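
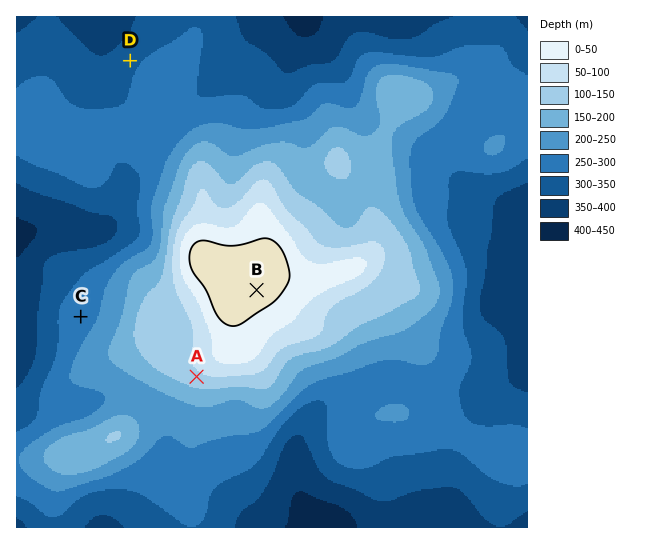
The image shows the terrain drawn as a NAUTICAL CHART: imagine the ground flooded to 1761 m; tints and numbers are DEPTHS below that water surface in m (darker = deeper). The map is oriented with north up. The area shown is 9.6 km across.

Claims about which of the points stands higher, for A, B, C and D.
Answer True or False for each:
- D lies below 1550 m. True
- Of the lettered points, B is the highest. True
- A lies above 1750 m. False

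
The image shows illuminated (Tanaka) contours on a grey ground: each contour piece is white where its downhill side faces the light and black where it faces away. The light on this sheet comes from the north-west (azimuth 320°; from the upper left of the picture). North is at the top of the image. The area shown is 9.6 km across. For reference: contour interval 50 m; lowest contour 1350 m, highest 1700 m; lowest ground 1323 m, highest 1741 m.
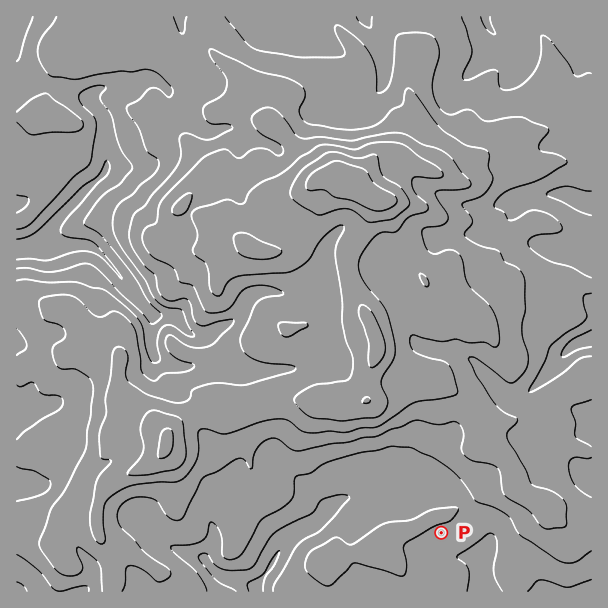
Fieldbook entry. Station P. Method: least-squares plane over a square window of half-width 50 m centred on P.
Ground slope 5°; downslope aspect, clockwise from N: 177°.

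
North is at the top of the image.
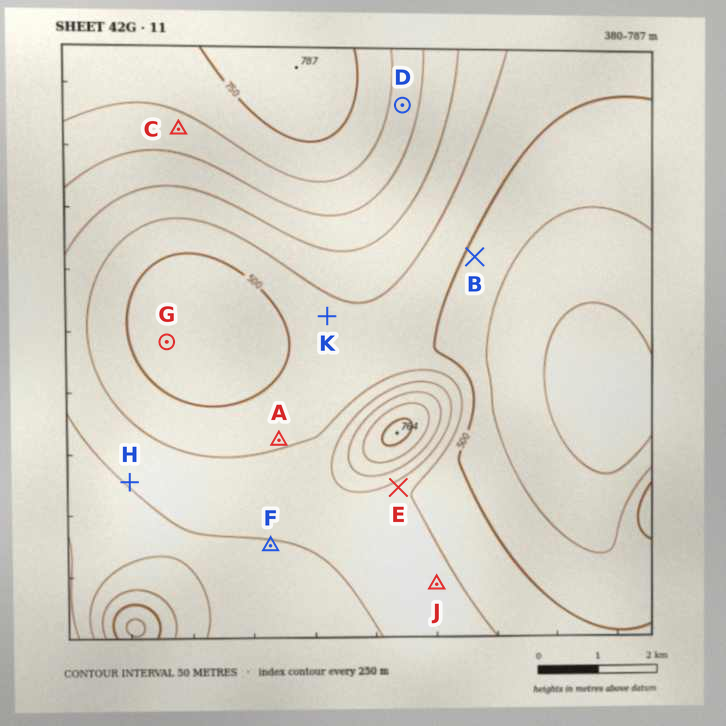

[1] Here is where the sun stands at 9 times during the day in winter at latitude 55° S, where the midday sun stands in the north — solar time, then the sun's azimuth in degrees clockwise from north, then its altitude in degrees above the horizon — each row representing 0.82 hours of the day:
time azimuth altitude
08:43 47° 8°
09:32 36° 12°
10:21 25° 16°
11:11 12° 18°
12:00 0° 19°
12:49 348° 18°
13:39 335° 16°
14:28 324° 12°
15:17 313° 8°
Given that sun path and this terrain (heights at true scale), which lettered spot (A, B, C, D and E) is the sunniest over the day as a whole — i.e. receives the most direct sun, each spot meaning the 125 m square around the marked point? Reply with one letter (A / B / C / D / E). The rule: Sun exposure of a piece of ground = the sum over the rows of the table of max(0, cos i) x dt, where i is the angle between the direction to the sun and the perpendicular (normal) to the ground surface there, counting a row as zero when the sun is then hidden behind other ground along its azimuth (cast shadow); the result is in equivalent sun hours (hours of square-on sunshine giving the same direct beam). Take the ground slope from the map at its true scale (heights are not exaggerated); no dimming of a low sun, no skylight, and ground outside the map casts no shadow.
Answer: A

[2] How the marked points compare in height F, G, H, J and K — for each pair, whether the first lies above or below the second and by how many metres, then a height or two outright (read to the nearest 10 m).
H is above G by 130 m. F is above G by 130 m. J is above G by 90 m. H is above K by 70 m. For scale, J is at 560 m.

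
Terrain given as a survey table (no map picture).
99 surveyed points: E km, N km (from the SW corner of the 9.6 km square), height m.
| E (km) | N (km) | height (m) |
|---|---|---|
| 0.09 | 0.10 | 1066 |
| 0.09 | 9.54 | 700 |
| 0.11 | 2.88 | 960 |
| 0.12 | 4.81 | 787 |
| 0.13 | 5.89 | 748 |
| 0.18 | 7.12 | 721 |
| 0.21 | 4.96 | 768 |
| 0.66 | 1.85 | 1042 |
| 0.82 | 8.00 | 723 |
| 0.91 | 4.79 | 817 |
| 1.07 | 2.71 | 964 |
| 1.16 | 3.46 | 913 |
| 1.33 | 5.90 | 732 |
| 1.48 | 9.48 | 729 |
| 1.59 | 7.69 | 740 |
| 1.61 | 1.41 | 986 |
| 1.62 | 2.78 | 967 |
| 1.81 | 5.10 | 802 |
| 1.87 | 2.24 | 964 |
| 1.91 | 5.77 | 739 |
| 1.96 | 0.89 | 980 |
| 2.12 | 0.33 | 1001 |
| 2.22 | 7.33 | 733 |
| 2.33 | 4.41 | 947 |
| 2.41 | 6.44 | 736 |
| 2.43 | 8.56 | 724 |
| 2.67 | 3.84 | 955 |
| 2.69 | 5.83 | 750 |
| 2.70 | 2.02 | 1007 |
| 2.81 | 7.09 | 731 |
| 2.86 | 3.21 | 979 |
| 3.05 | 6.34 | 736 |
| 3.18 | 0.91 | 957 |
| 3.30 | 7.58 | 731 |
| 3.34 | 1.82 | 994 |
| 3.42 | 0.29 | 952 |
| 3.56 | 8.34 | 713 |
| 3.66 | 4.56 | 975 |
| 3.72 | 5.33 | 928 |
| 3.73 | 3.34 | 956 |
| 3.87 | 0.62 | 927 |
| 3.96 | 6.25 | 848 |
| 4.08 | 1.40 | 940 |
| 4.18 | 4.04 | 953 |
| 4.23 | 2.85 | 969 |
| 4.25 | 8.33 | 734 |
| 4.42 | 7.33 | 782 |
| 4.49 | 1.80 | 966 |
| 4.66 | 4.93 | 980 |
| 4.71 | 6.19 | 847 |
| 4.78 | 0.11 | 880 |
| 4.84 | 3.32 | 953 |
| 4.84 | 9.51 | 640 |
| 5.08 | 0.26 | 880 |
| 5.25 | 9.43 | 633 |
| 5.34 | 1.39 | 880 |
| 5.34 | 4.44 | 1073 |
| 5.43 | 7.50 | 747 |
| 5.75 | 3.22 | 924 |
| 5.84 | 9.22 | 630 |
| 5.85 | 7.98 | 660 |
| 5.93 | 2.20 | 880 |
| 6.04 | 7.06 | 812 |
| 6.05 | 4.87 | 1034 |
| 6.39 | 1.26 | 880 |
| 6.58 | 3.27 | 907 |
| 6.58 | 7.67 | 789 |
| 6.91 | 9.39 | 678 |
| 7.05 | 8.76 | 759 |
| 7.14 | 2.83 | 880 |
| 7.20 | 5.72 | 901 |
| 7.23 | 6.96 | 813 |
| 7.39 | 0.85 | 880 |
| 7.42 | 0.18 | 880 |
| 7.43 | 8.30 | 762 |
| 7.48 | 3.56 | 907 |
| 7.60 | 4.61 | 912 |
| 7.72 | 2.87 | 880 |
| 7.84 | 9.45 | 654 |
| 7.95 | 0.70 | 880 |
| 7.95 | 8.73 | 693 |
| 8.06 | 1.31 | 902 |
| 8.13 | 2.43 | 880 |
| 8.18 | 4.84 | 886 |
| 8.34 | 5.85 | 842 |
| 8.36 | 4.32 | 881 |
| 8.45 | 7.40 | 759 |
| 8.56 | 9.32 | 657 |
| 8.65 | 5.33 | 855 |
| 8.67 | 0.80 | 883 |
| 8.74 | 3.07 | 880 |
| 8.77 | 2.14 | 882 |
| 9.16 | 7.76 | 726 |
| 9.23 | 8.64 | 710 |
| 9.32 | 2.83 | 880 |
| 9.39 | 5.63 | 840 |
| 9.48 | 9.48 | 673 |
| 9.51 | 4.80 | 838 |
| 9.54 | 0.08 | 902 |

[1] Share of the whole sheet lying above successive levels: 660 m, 96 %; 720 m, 88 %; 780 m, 67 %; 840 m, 58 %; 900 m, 35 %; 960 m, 19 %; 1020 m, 5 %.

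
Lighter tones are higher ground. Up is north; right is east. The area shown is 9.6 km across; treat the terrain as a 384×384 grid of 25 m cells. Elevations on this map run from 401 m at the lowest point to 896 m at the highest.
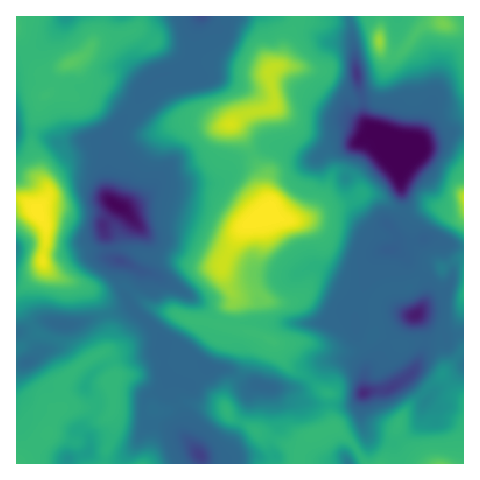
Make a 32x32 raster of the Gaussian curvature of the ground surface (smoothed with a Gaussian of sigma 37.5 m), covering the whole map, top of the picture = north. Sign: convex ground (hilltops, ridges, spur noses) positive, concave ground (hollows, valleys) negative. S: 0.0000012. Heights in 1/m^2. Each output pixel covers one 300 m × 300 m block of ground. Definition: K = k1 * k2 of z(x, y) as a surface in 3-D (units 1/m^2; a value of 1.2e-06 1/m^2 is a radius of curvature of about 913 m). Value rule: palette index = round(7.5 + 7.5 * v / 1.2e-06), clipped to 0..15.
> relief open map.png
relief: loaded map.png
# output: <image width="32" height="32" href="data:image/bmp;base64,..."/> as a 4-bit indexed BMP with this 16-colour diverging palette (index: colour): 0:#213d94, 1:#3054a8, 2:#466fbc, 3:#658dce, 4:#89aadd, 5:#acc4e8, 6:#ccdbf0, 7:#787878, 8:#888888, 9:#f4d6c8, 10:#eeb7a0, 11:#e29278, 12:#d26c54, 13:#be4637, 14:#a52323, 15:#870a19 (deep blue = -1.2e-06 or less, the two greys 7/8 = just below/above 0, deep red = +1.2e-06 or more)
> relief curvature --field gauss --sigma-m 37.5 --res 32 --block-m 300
<image width="32" height="32" href="data:image/bmp;base64,Qk12AgAAAAAAAHYAAAAoAAAAIAAAACAAAAABAAQAAAAAAAACAAATCwAAEwsAABAAAAAAAAAAlD0hAKhUMAC8b0YAzo1lAN2qiQDoxKwA8NvMAHh4eACIiIgAyNb0AKC37gB4kuIAVGzSADdGvgAjI6UAGQqHAHdtWGZ5d51ohId3XzV3d3d3doiGpmd3eoh3iHNqZ3d3eIiIeId3d2dYd4eIh5d4lnd3d4h3h3XIWHeHeHWMh3iIh3d3mId26reHd1WniTmHeIeIhoV3hXSIt3er5YhndZiHeIjVd3h2WIlndVmHt8eYd3h2aHh2eHd4eXd3iHV0h4d4mIeImKh4h5tXeHh3iHd4h3d3aGeHh3WYd4h1VHd4l3dXdqx2V3dllneHd/h1d3mIV3R78Ip3h6l4d3WnaIZ3fnd4Z+V3d4eId3d4dXlXhWlXeHeIl4eIh3d3d3eab5epindKeYeWiHeHh3eGg2ZlpkeFeXh2h4mHmIeHd491h4bWqHd4eIh3hXiXh3eIl4eXSJiHd3mIeah2h4dWlbiGhsqXiHd4iIZ2dokwHni255XoZniHd4mph4arj3lViIZ2V4d3hnh2V1aKZ2lomGZmd3d3eoiId3WudqeIeGhnl4eHd3pXd2h3d1W1h483VZWod1iHdpl5h6d3iHedW4h3iVd3qHaqaIV4lsqIcnh3d4qId2mWeHe4dYcZeId3eIeHd4d2eGSWaYd1MVh4mId3d4iYiIj0eVl3wvjYeKd3eYd2aXd3aXqohtnWeHdnd3d4d3mkd3h2hndkW2d3d3d3eHeH1XeJh4d3aI+4d3d3eIh3iId2d4h3eKd0WHbH"/>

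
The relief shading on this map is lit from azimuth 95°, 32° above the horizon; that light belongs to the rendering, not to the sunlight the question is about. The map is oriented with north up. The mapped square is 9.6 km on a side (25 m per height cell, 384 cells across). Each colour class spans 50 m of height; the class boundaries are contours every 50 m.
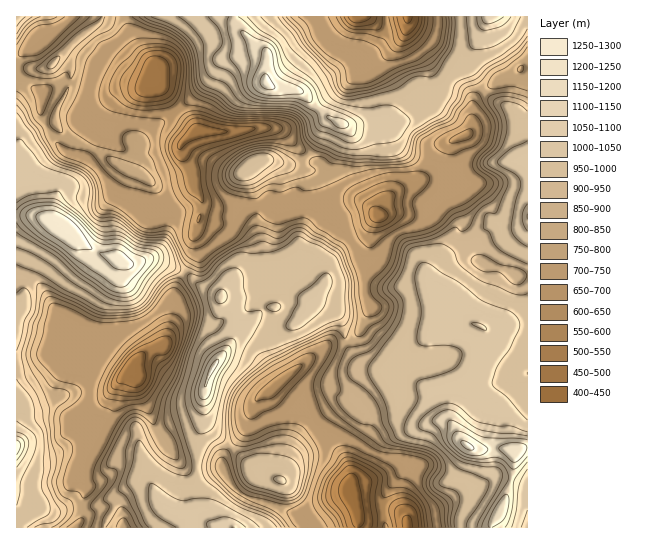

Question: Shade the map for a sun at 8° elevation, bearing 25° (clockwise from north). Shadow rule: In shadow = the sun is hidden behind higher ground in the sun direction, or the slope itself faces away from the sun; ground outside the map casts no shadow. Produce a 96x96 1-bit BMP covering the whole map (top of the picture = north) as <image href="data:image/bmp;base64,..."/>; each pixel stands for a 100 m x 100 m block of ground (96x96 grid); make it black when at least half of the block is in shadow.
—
<image width="96" height="96" href="data:image/bmp;base64,Qk2+BAAAAAAAAD4AAAAoAAAAYAAAAGAAAAABAAEAAAAAAIAEAAATCwAAEwsAAAIAAAAAAAAA////AAAAAAA/4D/gIAAAD///4WAf7D+AAABgD///5CAADj+AAAHwH////wAAB78AAA/4P////4AAAf8AAD/8f////4AAAH4AAH/8f////8AAAh4AAP/4f////+AAAx4AAf/Af/////AAA8QAAf4Af/////gAAeAAA/AAf/////wAAeAAA+AAP/////4AAPAPh+AAP/////+AAAAfj8AAP/////8AAAAfz4AAP/////8AAAAfjwAAf////DAAAAAfjwAAf///8AAAAAA/jgAA////4AAAgAA/wAAA////gAABwAA/4AAA//8/gAAB4AAf8HwB//4HAAAB8AAf8H8B//wAAAAD+AAf8P/B/vwAAAAD+AAf8P/x+PwAAAAD/AAN8P/58fwAAAAH/gAA8P/94/wAAAAH//eA4P//x/gAAAAP///AYP//z/gAAAAf///wAH//D/AAAAA////+AH//h4AAAAA/////AD//gAAAAAB/////AA//wAAAAAB/////AAf/4AAAAAD/////AAf/8AAAAAD/////AAf/+AAAAAD/////gAH/+AAAB4D/////gAA//AAAP4D/////wAAH/AAAfwD/////4AAB/BgAfAD/////+AAAfD4AAAD//////AAAGD8AAAD//////gAAAD8CAAD//////gAAAD+GAAD//////gAAAD+EAAD///9/8AAAAD+EAAD///5/4AAAAD+AAAD///D/wAAAAAAAAAD///n/gAAAAAAAAB7/////AAAAAAAAAD////j4AAAAAAAAAP///+AAAAAAAAEAAP///4AA8AAAAAGAAf///gAB+AAAAAGAA/7/8AAB/gAAAAAAAf7/wAAB/4AAAAAAAHf/gAAD/8AAD4AAAAf+AAAD/+Dg/+AAAAf8AAAD//H///wAAAP4AAAD//////4AAAPgAAAD//////+AAAEAAAcD///////ACAAAAB/D///////AHwAAAH/n//////+AH8AAAH/n///////AD+AAAP/n///////AD/AAAP/P///////gD/gAAP8P///////wD/wAAfwf///////4D/4AAfAf///////4D/4AA8Af///////4D8AAPwAf///////+DgAA/AYf//////8/z4AB8A8//////4A//8ADwAw//////5w//+ADgAA//////h4//+ADAAB//////gQ///ACAAD/////+AAf//gAAAP/////4AAP//gAAA//////gAAB//AQAD//////gAAAf/AYAD//////AAAAP8A8AH/////+AAAAPwA+AH/////8AAAAP4B+AH////4AAAAAP+D/AH////gAAAAAP/D/gD///+AAAAAAP/D/gD///+AAAAAAD/gDgD///8AAAAAAAfwAAD///4AAAAAADP4AHh//4AAAAAAAD37wHx//4QAAAAADj574H5//54AAAAADz4/8D9//38AAAAADx8P+B+//n4AAAAAB5+D/Ac//PwAAAAAZ5+B/AA/+PgAAAAAd5/B/gA/8PAAAAAgd4/A="/>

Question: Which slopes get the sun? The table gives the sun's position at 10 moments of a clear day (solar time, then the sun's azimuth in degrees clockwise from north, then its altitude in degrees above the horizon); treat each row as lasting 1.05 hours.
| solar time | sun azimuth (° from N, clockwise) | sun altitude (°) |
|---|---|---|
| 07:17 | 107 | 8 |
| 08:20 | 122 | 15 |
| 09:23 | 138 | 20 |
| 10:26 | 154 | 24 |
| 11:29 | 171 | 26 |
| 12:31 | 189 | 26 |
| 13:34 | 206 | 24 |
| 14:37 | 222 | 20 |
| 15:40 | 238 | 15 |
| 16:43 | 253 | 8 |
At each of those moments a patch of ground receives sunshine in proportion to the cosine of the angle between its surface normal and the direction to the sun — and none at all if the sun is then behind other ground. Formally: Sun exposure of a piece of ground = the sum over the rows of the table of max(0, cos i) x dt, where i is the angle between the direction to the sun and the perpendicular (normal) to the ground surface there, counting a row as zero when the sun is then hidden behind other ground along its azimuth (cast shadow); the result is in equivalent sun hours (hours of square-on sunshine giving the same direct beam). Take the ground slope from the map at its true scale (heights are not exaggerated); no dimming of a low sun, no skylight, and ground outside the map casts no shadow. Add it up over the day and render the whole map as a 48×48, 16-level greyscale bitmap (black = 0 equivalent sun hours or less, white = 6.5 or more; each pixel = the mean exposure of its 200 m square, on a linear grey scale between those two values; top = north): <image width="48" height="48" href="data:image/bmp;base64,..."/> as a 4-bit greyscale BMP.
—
<image width="48" height="48" href="data:image/bmp;base64,Qk32BAAAAAAAAHYAAAAoAAAAMAAAADAAAAABAAQAAAAAAIAEAAATCwAAEwsAABAAAAAAAAAAAAAAABEREQAiIiIAMzMzAERERABVVVUAZmZmAHd3dwCIiIgAmZmZAKqqqgC7u7sAzMzMAN3d3QDu7u4A////AJzd2naZq6mYiGU0VDRndWZnZ3iYmHaLqIioiYh5upiHdlQyETeHU0Vod4mYhmVYmIdlNVaZqYd3d2QhNr7ZZVZnm727t2ZFiIhmRGRIqYd3dkM47tzKp2ZmjNzNuXZUeIiJdmd2eIdkVTNrqYiaqoeHeqh2iYd2iqiJl2aoZ3Uid1WId3Z5q7rMuXdWirzLzLmHiHVod1MmmZh0RERYiL3bqqvMvv/tzJmGVnVGdlRZmctAEkRFaKur3//93Zd3ViZ3RXZFdlaKibpAEiI1aJrLq7u7lTIQAEVXZnZUZUaZiZhkMhFGibypqXiqcyIjInd4h3dkESaZm5mGRmZnmrqImHVFQ0RWZ3dpuXYyEDaIrLmXU1d3mpeJmHdTJGd3d2VlaIcwADVniqq6lTV3mHiqmIh3Znd3d1VUNGeCETVGZ6rNuWNWiIqqmIiHd4iIhnVFZneYVWVWZqut7LhFVoiIiIh3eIiIh3VWd3eKdmNGZWupzuymVWZmeIiIiIiIiJh3d3d5qWJFZCSYrO/bdWQ0Z4iIiIiYiKqHd3eImpZ2ZTJoiaz/yYU0RniIiJmpiJmHd3iYiZmYZnZniIic7rhURXiImql3iJuXeK3u24iYd4h3iIiIrMlTRXiJl2ZneImYrO///7h3mZqIiIiIiIdVZ3iJdmZ3d2es7tvf/cp4uomIiIiIiIdou5iId3d2RFa9y73cy7yqt1V3iIiIiIhmeYiGZ3VERHrLm+yqrM3qQUZ4d4iIh2ZUNHhmdkNGZ7upvbmqmsymADV3d3iId2RUNGd3dVZ5vJms7Kl2Q0dzESE0RFd3ZEVVVWZmZ4mrupzuyoQRIAFDEjERMxNjISVFVTEkV5qamc3bmFIAIAA1MzMjMRIiEjUyIxABRmiIiruYdDEBIAE2U1ZkMiEDNFYxAiIiNWeHeWVEIkIBIiNWdVZ2VmVVZ3ZUVWdlMTVndyEAI2YiNFZlRWiZh4iIiHaJd3d3UzI2dUMjVnhVaKl1Rore27qaqZq6qXZ3dlM1d4iHZlVnmod2Zord3szKqqu8u5d3d3iZiJdTESR4hlZlZ2VorMuYiazd7tuYd43tumZSETVkNGYyVkIjZ3VYrf///+uHZ2Znd2ZENmU0eYZTMhERABFK7t3KqrllREM0VnVWhlZ3dmeXMxEAAAJ83NypqquphUVmd2NXZXd2RGeZd3dkM0aazcmIiZ3tynZ4h1U1h3d2VEV7ze/////sliJGVXit2YiqhkZFmYdkIAA53d7v///9YRJGd3iJu5q4U0ZleYhlQQAmvvys7//YVBABNXiImqgxAWm5eYiXh1VXrLmamWUzVSAAAkZni9tTNJzeqYiamHdnmaqnZlIjVVEQAREliszKdlNZuJiaqYd5mZqYZmREMkVUMhAUaIvuyVMieqmJq7vMuGaIdmVTM1ZmQRIjR4is3KZDOcqYm93dyHeIUkVERVVUQgJEZ4mZvMqGQ3u6mt79mJmGMkRFVkEBQxJFd4vKms7sdDaYrv7JiahTRVM1ZjACUzRmiIrMqQ=="/>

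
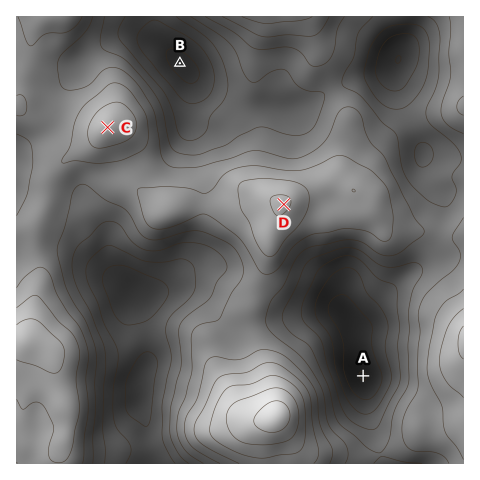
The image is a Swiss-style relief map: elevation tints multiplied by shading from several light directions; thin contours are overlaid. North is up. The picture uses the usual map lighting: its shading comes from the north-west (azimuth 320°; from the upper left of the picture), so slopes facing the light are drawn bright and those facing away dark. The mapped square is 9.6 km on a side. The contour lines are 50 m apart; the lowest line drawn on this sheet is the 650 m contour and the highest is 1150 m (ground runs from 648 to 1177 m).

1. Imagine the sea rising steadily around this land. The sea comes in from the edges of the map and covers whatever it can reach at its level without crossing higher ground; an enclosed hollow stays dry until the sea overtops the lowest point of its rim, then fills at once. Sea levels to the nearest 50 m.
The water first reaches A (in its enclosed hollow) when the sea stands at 850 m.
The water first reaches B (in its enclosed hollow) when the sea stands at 750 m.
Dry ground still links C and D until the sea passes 950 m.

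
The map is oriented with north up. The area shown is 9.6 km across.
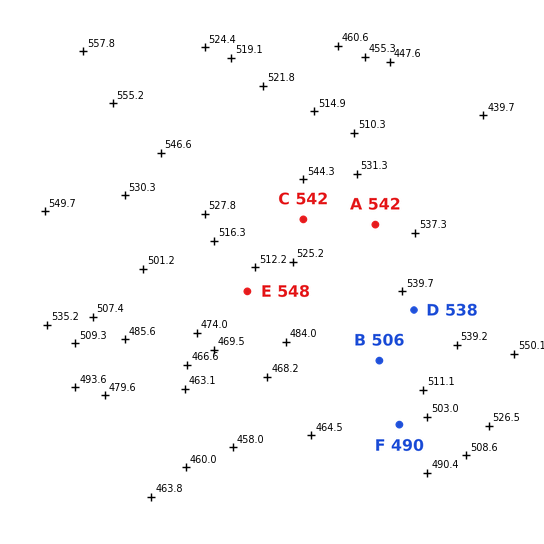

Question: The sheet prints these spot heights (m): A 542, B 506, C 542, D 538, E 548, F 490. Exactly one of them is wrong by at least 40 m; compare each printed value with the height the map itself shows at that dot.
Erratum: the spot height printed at E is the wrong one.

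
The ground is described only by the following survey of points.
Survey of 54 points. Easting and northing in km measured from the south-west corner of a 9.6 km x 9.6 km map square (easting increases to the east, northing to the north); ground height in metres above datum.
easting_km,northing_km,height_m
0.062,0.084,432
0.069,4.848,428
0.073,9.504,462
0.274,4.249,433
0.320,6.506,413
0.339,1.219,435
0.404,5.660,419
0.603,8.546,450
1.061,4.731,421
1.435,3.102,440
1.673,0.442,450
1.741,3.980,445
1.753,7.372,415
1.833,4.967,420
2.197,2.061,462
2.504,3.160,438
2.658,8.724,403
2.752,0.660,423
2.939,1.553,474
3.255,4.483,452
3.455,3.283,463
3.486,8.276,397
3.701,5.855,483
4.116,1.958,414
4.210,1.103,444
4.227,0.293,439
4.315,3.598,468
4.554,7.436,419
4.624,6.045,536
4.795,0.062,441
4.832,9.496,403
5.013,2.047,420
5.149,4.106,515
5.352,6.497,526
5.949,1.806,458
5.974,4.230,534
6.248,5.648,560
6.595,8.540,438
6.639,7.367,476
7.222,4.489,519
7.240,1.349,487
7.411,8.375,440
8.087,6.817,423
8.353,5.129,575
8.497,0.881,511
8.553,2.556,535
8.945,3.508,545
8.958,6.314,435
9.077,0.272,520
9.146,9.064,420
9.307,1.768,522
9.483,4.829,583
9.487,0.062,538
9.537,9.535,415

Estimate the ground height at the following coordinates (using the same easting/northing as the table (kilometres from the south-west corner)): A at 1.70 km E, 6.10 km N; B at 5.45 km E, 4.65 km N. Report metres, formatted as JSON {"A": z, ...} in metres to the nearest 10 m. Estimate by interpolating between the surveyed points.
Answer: {"A": 410, "B": 540}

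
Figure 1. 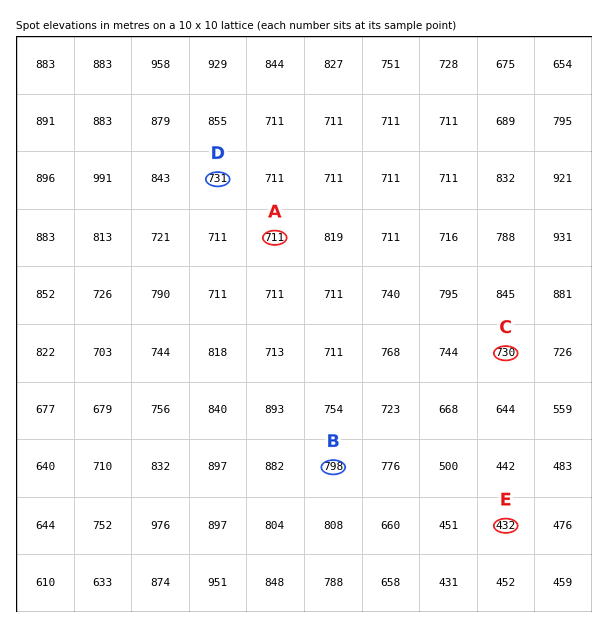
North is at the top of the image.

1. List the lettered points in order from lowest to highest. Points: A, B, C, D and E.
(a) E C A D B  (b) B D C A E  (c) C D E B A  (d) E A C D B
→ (d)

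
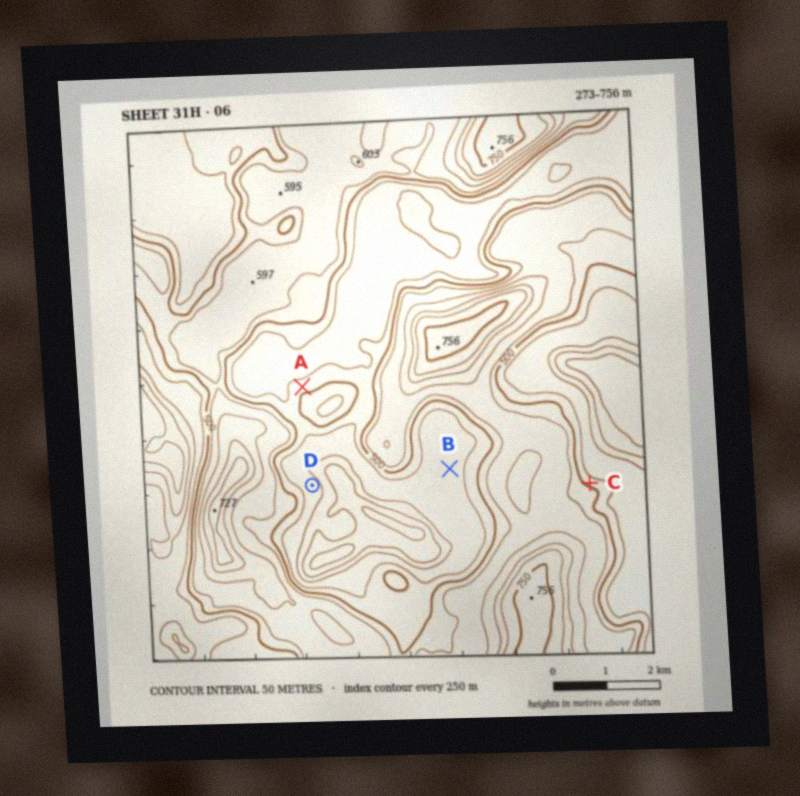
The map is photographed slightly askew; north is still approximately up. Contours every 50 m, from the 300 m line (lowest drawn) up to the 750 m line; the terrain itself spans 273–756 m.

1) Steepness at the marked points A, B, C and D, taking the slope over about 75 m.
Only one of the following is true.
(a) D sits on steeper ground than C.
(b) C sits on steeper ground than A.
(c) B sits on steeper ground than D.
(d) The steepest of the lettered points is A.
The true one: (b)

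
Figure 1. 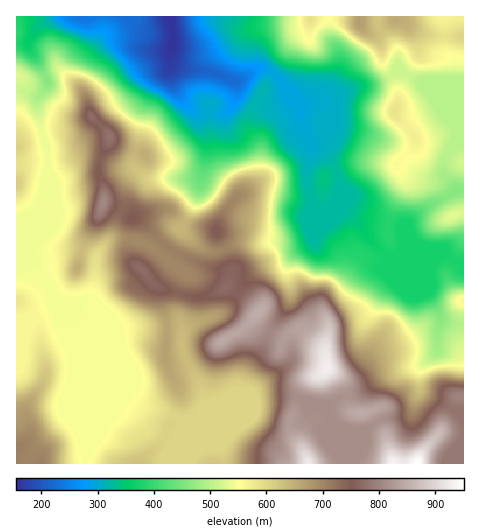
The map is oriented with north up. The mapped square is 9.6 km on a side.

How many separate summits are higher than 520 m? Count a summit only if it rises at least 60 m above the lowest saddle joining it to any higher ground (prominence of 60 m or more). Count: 4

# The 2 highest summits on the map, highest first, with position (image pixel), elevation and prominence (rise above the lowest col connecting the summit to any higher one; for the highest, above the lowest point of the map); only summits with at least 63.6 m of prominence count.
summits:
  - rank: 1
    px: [327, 367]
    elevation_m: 931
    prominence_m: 113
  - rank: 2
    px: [103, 203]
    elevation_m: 806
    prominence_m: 100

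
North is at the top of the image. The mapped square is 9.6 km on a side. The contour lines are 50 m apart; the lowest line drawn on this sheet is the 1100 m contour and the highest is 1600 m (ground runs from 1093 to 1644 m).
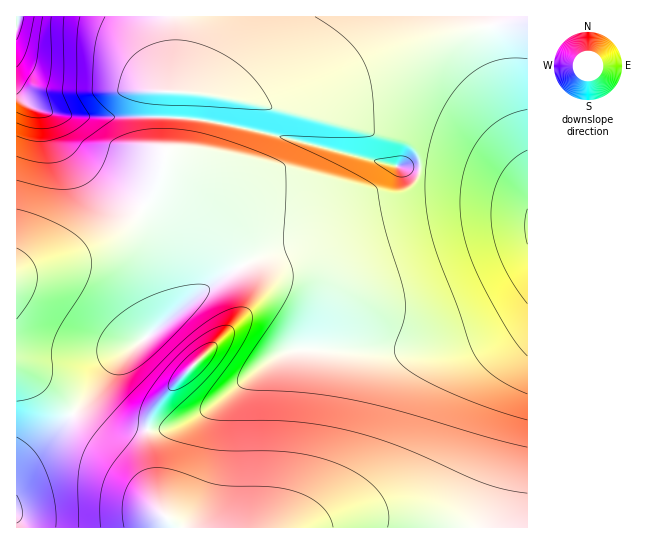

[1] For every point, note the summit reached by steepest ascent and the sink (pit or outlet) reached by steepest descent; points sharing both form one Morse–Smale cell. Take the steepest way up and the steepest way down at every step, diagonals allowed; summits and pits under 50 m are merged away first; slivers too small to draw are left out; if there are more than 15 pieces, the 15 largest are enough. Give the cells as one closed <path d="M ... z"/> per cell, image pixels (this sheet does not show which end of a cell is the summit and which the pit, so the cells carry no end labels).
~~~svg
<path d="M527 16l-353 0 1 50-3 24-4 1-1 58-6 22 2 10 14 16 28 23 26 26 12 19 34-14 68-14 72-18 56-7 24 0 30 4z"/><path d="M527 305l-25 19-21 11-30 9-45 7-111-2-20 8-74 58-30 13-23 2 0 19 4 28 5 26 4 8 10 10 2 7 354 0z"/><path d="M497 212l-43 1-51 8-58 16-68 14-32 13-1 5 7 16 0 16-6 12-84 85-12 20-1 11 23-1 30-13 66-52 23-12 131-2 49-10 39-19 19-15 0-88z"/><path d="M17 92l-1 274 31 23 26 24 18-19 17-25 14-14 21-15 50-42 6-12-2-12-9-23-11-14-28-26-62-44-22-22-10-27-5-5-23-9z"/><path d="M173 16l-156 0-1 75 11 13 23 9 5 5 10 27 22 22 62 44 28 26 11 14 9 23 2 12-5 13 16-14 33-20-12-19-26-26-29-23-9-10-6-10 6-28 1-58 4-1 3-24 0-43z"/><path d="M73 413l-57 53 0 61 155 1 0-7-12-12-23-42-17-16-25-18z"/><path d="M243 265l-13 7-31 21-56 47-16 11-14 14-9 16-4 13 4 13 7 9 19 11 9 2 9 0 1-11 12-20 84-85 6-12 0-16z"/><path d="M17 367l0 98 55-51-25-25z"/><path d="M113 364l-40 50 21 19 25 18 17 16 21 37-9-55 0-19-14-2-17-8-10-9-7-13 1-11z"/>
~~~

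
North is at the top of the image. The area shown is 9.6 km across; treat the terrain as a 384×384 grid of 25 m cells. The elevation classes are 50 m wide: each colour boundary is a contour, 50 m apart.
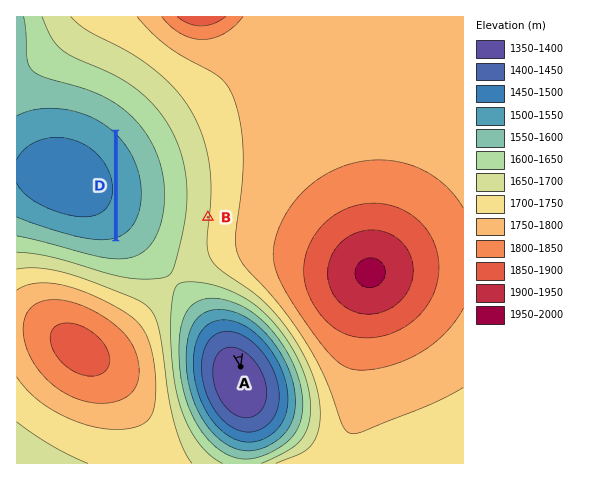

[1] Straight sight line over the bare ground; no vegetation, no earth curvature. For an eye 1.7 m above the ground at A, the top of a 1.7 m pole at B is hidden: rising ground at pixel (233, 331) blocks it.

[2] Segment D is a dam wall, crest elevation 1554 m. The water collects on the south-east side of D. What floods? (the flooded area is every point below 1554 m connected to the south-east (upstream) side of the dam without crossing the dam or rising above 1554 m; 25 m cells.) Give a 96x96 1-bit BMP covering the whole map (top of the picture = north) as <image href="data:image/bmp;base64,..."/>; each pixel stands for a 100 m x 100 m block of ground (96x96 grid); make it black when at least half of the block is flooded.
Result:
<image width="96" height="96" href="data:image/bmp;base64,Qk2+BAAAAAAAAD4AAAAoAAAAYAAAAGAAAAABAAEAAAAAAIAEAAATCwAAEwsAAAIAAAAAAAAA////AAAAAAAAAAAAAAAAAAAAAAAAAAAAAAAAAAAAAAAAAAAAAAAAAAAAAAAAAAAAAAAAAAAAAAAAAAAAAAAAAAAAAAAAAAAAAAAAAAAAAAAAAAAAAAAAAAAAAAAAAAAAAAAAAAAAAAAAAAAAAAAAAAAAAAAAAAAAAAAAAAAAAAAAAAAAAAAAAAAAAAAAAAAAAAAAAAAAAAAAAAAAAAAAAAAAAAAAAAAAAAAAAAAAAAAAAAAAAAAAAAAAAAAAAAAAAAAAAAAAAAAAAAAAAAAAAAAAAAAAAAAAAAAAAAAAAAAAAAAAAAAAAAAAAAAAAAAAAAAAAAAAAAAAAAAAAAAAAAAAAAAAAAAAAAAAAAAAAAAAAAAAAAAAAAAAAAAAAAAAAAAAAAAAAAAAAAAAAAAAAAAAAAAAAAAAAAAAAAAAAAAAAAAAAAAAAAAAAAAAAAAAAAAAAAAAAAAAAAAAAAAAAAAAAAAAAAAAAAAAAAAAAAAAAAAAAAAAAAAAAAAAAAAAAAAAAAAAAAAAAAAAAAAAAAAAAAAAAAAAAAAAAAAAAAAAAAAAAAAAAAAAAAAAAAAAAAAAAAAAAAAAAAAAAAAAAAAAAAAAAAAAAAAAAAAAAAAAAAAAAAAAAAAAAAAAAAAAAAAAAAAAAAAAAAAAAAAAAAAAAAAAAAAAAAAAAAAAAAAAAAAAAAAAAAAAAAAAAAAAAAAAAAAAAAAAAAAAAAAAAAAAAAAAAAAAAAAAAAAAAAAAAAAAAAAAAAAAAAAAAAAAAAAAAAAAAAAAAAIAAAAAAAAAAAAAAAMAAAAAAAAAAAAAAAOAAAAAAAAAAAAAAAPAAAAAAAAAAAAAAAPAAAAAAAAAAAAAAAPgAAAAAAAAAAAAAAPgAAAAAAAAAAAAAAPgAAAAAAAAAAAAAAPgAAAAAAAAAAAAAAPgAAAAAAAAAAAAAAPgAAAAAAAAAAAAAAPgAAAAAAAAAAAAAAPgAAAAAAAAAAAAAAPgAAAAAAAAAAAAAAPgAAAAAAAAAAAAAAPAAAAAAAAAAAAAAAPAAAAAAAAAAAAAAAPAAAAAAAAAAAAAAAOAAAAAAAAAAAAAAAOAAAAAAAAAAAAAAAMAAAAAAAAAAAAAAAIAAAAAAAAAAAAAAAAAAAAAAAAAAAAAAAAAAAAAAAAAAAAAAAAAAAAAAAAAAAAAAAAAAAAAAAAAAAAAAAAAAAAAAAAAAAAAAAAAAAAAAAAAAAAAAAAAAAAAAAAAAAAAAAAAAAAAAAAAAAAAAAAAAAAAAAAAAAAAAAAAAAAAAAAAAAAAAAAAAAAAAAAAAAAAAAAAAAAAAAAAAAAAAAAAAAAAAAAAAAAAAAAAAAAAAAAAAAAAAAAAAAAAAAAAAAAAAAAAAAAAAAAAAAAAAAAAAAAAAAAAAAAAAAAAAAAAAAAAAAAAAAAAAAAAAAAAAAAAAAAAAAAAAAAAAAAAAAAAAAAAAAAAAAAAAAAAAAAAAAAAAAAAAAAAAAAAAAAAAAAAAAAAAAAAAAAAAAAAAAAAAAAAAAAAAAAAAAAAAAAAAAAAAAA="/>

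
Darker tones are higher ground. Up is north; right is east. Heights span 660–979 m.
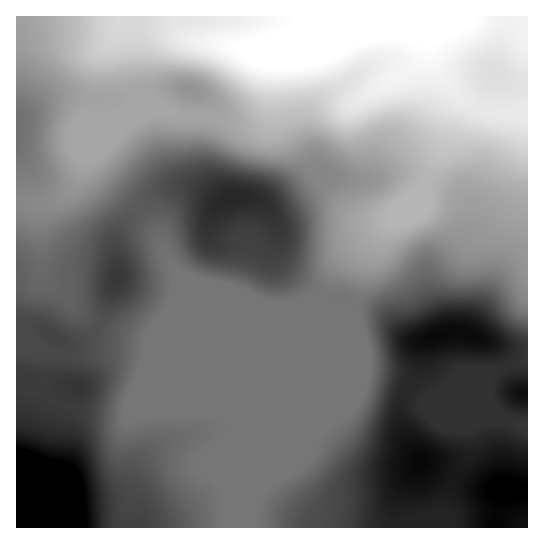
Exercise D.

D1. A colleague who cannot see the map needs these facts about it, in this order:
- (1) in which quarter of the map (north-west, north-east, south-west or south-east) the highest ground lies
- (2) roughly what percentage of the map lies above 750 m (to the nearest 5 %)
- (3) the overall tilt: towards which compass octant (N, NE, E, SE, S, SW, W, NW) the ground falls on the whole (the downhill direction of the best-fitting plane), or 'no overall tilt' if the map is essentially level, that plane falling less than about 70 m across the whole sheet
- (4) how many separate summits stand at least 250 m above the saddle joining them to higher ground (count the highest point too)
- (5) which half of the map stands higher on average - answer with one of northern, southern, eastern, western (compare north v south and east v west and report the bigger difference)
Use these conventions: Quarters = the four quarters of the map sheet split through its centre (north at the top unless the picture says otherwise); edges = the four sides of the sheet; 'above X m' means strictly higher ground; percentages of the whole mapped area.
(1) Look to the south-west quarter for the highest ground.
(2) About 75 % of the map lies above 750 m.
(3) On the whole the ground falls towards the north.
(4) Counting only tops that stand 250 m proud, the map has 1 summit.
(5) On average the southern half of the map is the higher ground.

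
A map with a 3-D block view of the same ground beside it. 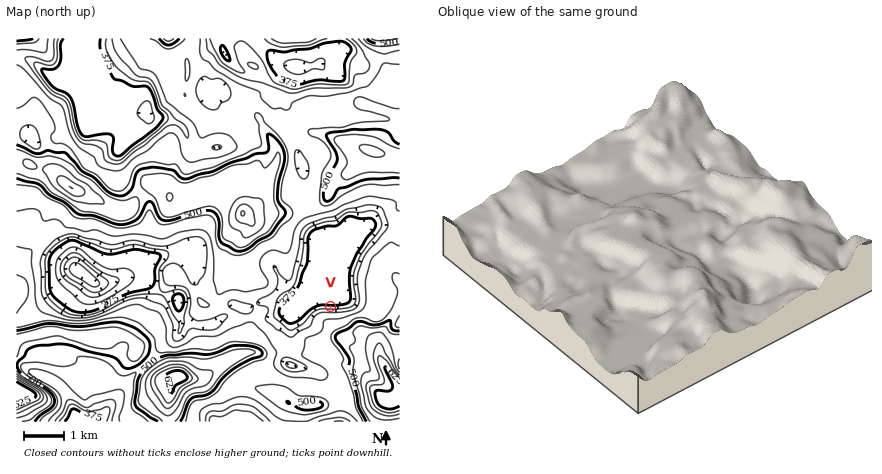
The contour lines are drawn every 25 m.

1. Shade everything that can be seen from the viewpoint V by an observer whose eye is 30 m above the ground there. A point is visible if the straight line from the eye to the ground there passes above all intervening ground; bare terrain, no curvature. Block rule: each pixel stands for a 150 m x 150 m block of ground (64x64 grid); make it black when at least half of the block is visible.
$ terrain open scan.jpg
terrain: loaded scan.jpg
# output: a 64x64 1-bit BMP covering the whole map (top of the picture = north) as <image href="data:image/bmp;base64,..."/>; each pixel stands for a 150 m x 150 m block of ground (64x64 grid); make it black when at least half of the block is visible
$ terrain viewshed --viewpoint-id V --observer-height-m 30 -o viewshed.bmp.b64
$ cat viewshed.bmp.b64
<image width="64" height="64" href="data:image/bmp;base64,Qk0+AgAAAAAAAD4AAAAoAAAAQAAAAEAAAAABAAEAAAAAAAACAAATCwAAEwsAAAIAAAAAAAAA////AAAAAAAAAAAAAAAAAAAAAAAAAAAAAAAAAAAAAAAAAAAAAAAAADAAAAAAAAAAYAAAAAAAAACAAAAAAAAAAAAAAAgAAAAAAAAAOAAAAAAAAAA4AAAAAAAACHwAAAAAAAAMDgAAAAAAAAwADwAAAAAADAAPAAAAAAA8AABAAAAAAPgAAPADgAAA4AAB8AGAAAAAAAD4D8AAAAAAAH4/wAAAAABg///AAAAAACP//+AAAAAAAf//4AAAAAAAf//AAAAAAAA//8AAAAAAAGf/wAAAAAAAR//AAAAAAADH/+AAAAAAD8f/4AAAAAAP5/+AAAAAAAfj/8AAAAAAA+P/wAAAAAAB8//gAAAAAAH//+AAAAAAAb//+AAAMAADH//+AAAQAAAAf/8AAAAAAAA//wAgAAAAAB//ACAAAAAgB/8AAAAAACAH/wAAAAAAEAf/AAAAAAAYAP8AAAAAABgAfwAAAAAACABAAAAAAAAIAAAAAAAAAAAAAAAAAAAAAAAAAAAAAAAAAAAAAAAAAAAAAAAAAAAAAAAAAAAAAAAAAAAAAAAAAAAAAAAAAAAAAAAAAAAAAAAAAAAAAAAAAAAAAAAAAAAAAAAAAAAAAAAAAAAAAAAAAAAAAAAAAAAAAAAAAAAAAAAAAAAAAAAAAAAAAAAAAAAAAAAAAAAAAAAAAAAAAAAAAAAAAA=="/>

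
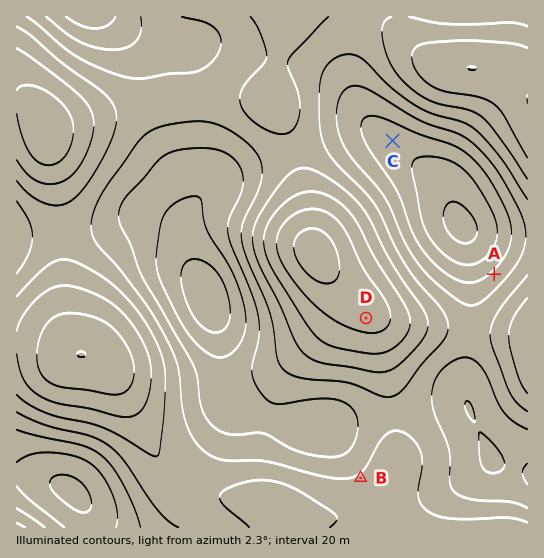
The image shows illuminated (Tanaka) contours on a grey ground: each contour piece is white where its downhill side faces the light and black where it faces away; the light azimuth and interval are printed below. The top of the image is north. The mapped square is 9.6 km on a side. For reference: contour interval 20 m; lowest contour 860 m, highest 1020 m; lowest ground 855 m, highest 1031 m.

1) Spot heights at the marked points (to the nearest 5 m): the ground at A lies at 905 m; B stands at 945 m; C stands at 890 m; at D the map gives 1010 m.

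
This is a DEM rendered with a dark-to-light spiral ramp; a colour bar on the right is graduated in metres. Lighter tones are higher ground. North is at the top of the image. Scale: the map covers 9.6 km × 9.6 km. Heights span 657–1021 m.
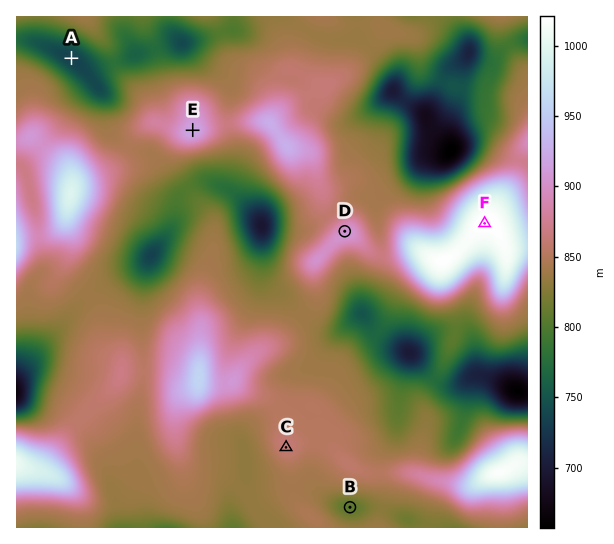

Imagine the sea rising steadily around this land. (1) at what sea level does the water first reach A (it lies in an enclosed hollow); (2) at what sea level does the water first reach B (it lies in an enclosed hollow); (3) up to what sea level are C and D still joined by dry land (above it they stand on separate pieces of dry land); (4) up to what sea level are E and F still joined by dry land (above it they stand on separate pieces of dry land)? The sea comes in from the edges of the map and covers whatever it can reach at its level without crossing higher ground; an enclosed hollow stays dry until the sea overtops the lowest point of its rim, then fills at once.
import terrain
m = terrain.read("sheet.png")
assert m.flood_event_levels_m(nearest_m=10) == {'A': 770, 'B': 830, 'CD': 840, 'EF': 860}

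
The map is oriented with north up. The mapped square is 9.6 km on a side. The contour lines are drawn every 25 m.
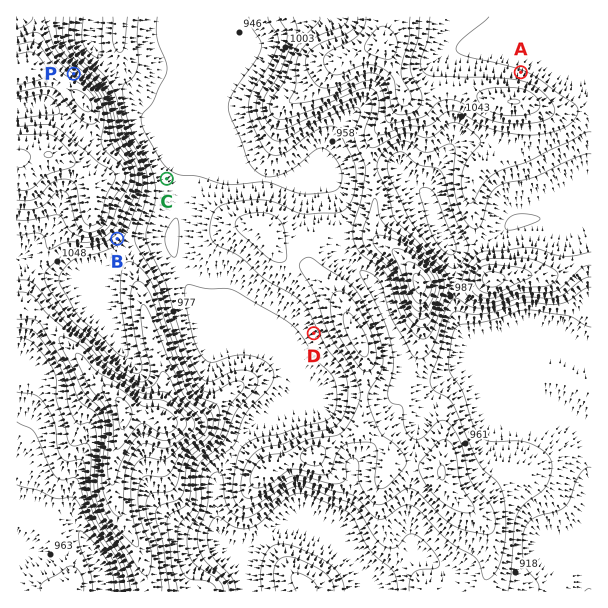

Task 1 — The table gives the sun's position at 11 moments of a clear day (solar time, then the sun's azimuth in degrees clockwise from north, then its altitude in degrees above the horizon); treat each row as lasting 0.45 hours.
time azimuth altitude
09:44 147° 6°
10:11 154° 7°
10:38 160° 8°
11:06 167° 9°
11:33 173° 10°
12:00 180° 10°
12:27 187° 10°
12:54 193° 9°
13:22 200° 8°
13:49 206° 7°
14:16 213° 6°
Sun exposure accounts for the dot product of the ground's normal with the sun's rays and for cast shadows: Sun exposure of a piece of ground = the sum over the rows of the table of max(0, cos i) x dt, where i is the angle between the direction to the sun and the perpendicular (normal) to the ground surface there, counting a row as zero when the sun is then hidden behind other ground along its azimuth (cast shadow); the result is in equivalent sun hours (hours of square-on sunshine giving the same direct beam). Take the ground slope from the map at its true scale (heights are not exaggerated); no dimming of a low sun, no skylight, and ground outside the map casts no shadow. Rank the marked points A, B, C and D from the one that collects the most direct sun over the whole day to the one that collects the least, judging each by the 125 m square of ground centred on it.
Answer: B > D > C > A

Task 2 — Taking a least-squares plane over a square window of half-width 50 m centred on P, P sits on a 18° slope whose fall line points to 35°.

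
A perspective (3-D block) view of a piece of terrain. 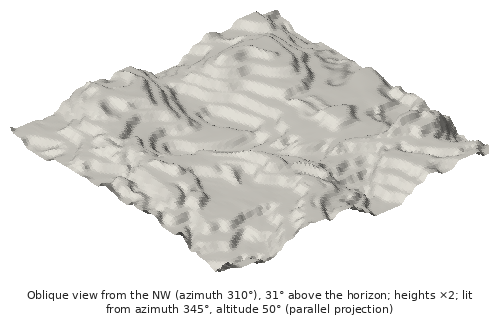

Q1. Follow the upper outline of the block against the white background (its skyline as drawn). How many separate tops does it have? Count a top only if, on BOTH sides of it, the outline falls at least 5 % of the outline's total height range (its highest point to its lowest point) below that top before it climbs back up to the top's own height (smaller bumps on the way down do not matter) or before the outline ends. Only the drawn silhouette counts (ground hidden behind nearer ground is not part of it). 2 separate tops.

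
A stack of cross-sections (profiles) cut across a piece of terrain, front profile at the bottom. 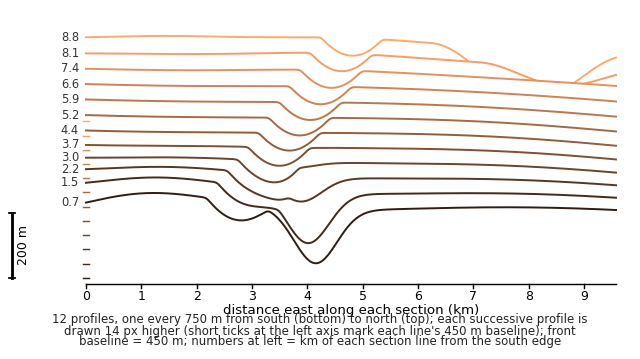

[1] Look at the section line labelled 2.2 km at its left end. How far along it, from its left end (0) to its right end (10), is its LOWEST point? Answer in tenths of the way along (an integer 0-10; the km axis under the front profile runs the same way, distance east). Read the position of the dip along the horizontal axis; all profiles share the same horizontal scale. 4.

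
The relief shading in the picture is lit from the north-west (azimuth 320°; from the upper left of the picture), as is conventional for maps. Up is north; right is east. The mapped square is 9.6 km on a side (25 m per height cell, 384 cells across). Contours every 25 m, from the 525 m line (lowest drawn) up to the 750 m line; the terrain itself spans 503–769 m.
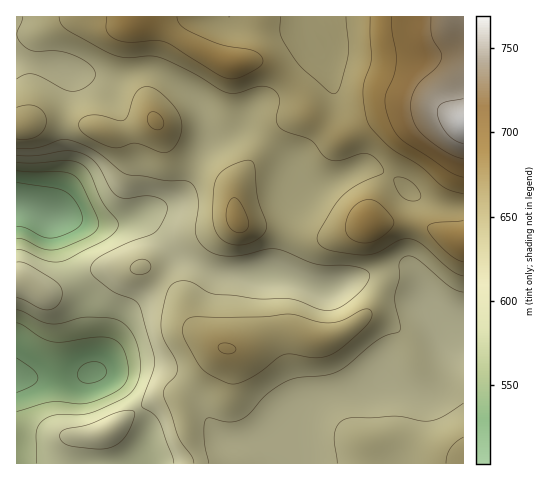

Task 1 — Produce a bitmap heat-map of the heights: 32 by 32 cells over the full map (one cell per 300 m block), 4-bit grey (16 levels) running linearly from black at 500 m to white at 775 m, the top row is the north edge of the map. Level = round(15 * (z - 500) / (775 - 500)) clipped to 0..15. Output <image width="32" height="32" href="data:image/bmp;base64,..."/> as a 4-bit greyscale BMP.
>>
<image width="32" height="32" href="data:image/bmp;base64,Qk12AgAAAAAAAHYAAAAoAAAAIAAAACAAAAABAAQAAAAAAAACAAATCwAAEwsAABAAAAAAAAAAAAAAABEREQAiIiIAMzMzAERERABVVVUAZmZmAHd3dwCIiIgAmZmZAKqqqgC7u7sAzMzMAN3d3QDu7u4A////ADRVVVVEVnd3ZmZmd3d3eIg0VWZlVFZ3dmZmZnd3d3iINFVmZlVnd3dmZmZ3d3d3eDNERFZVZ3d3d2Zmd3d3d3ciMyM0Vnd3iHd2ZmZmZmZ3EiIiI0Z3d4iHd3dmZmZmZxEiERJFZ3iZmId3d2Zmd2YSIiEiRWeJmZmIiId2Z3ZmIjMiI0V4iaqZmZmYd3d2ZiMzMzRGeJmZmZmZmYh3ZmZEVEREVniIiIiIiIiId2ZmVmVVVVZ3h3d3d3ZniHdmZmZlVVZmd3d2ZmZmZnd3ZmdmVVVmd3dmZmZmZmZnd2d4VURVZndmZmZmZnd3eHd3iUMjNFZmZmd4h3eIiZmIiKohESNEVWZ3iZiIiJmqmZmqEAESRFVWd5qoh3iJqqmZmQABI0VVVmeamId3iaqZiZkRESRWZmZ3mZh3d4iZmImaIiI0Z3d3d4mYd3eIiIiZq0RERXd3iHeIiId4iIiJqrx3ZmeIiIh3d4iIiJmZmrzNiHeJmZmYd3d4iImZmavN3pmIiYiamXd3eImZmZq8ze6Ih3iImZh3eIiJmYmavN3uiHd3d4mHd4iIiZmImrzN3Xd3d3eIh4iZmZmIiJq7zN13d3d4iIiaqqqYiIiaq8zNd3d4iZmZqqqpmIiImru8zXd4iZqqqqmZmYiIiJq7zN13iJmquqqZiImIiIiau7zd"/>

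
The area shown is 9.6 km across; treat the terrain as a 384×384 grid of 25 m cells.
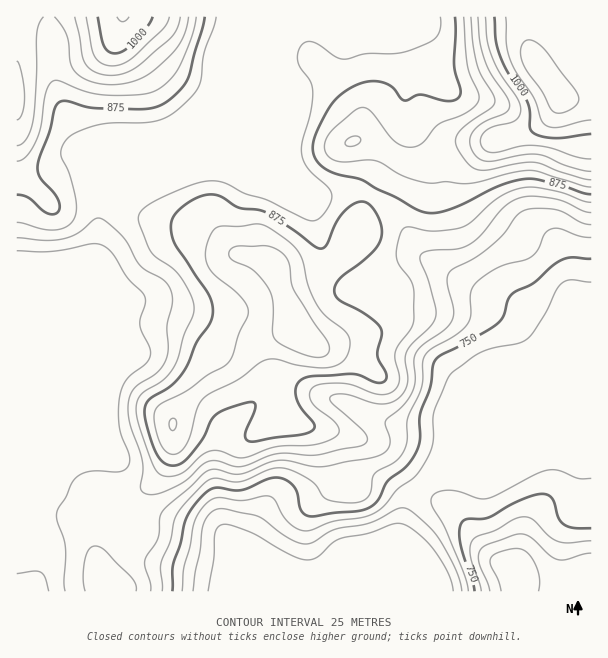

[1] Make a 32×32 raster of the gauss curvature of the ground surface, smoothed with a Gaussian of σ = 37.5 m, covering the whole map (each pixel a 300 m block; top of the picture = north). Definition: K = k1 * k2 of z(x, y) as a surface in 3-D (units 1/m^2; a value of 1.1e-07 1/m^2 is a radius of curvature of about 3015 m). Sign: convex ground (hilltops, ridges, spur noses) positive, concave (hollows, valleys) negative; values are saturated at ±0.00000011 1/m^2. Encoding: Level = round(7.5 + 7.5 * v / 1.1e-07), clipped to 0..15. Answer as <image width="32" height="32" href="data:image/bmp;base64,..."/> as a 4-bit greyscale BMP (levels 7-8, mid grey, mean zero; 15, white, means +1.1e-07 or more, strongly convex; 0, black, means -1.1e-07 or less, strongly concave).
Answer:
<image width="32" height="32" href="data:image/bmp;base64,Qk12AgAAAAAAAHYAAAAoAAAAIAAAACAAAAABAAQAAAAAAAACAAATCwAAEwsAABAAAAAAAAAAAAAAABEREQAiIiIAMzMzAERERABVVVUAZmZmAHd3dwCIiIgAmZmZAKqqqgC7u7sAzMzMAN3d3QDu7u4A////AJiIm7mHiIh3d4d4idVJpWiFeHdlaHeId2eHeImM6pVahod3eId4iHZZl4iIRKmXaHeHd4l3u4h5eYSKhkSGaJh3h4d0RrtmaYWbRHdniGeJd3iIVlaYR5h4z2ZXeJd4d4h4iHA4mGnoRWRXZ3eId3eId3nF2yT4hmeHmWeIh3d4iIh2efokl1iXWYl2eIiIiIiIdmr5iIeqiHZDiYiIiIiIiHZ8pGh3daulRHiIiIiIiIh1OGV3h3Gbef9Wh4iIiIiId3uWd3eUeiWXm4iId4iIiIiJh4d1aLpnU5p4h3eIiIh3d3d3d3x3d3hndnd3eIiId3d4h3mKiHd3eHZ4d3iIiHiIh3aIRYmIiHd4h3eHeHeHeJeHh4d3h3h3h4h4l4d4mHh2ipe5Zndoh3d3h3h3dnh4h3iIh1aIiHeId4d2adZXeIh2eYeHu3d3eHiIhnnGZ3d4qWd4qGVnmHd6qaNnd3eId4iIeIZXd3hleJeHN3eHd3dmeHZnaHiIcmiHm3iXiHd3d3h1jtZGZkn3VmjWd4h3d3iId3m6eYco8gh4t5d4d3d3iHh3d4h2h2hLtaeXd3iHZ4iJd4h4eLmLZqZ1Rndnh2eId2Z3d4d3eJeIdladh3aYiHiXh3eGVnq4iImonJd3iHiHiHeIiHeZh3hnd4iYqVZ3hnh3iImXdWd4"/>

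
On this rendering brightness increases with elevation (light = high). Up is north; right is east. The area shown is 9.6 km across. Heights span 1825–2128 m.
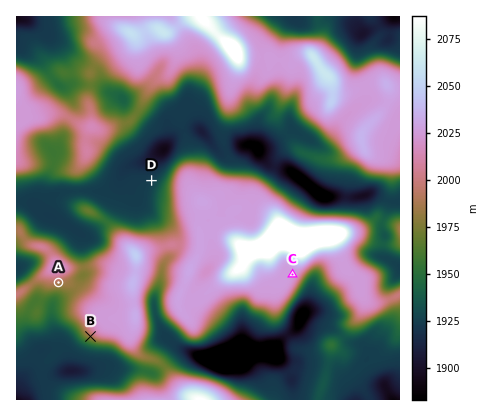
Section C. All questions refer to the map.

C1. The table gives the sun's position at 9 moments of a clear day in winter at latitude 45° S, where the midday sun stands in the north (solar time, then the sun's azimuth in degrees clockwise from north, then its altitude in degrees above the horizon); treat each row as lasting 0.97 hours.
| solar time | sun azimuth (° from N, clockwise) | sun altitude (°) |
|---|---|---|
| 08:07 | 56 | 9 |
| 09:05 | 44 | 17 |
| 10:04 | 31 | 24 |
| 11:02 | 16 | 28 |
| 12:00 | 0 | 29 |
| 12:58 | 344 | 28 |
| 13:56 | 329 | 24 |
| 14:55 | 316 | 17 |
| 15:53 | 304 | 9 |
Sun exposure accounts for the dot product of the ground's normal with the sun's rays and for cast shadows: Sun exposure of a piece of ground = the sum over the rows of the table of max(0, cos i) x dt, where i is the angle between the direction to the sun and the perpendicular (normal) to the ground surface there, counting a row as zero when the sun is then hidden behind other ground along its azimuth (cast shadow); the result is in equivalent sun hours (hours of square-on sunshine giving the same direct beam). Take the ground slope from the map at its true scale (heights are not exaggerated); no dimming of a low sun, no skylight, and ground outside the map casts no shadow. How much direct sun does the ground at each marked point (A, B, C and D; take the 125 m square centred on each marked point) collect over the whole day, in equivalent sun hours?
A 2.5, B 2.1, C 3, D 3.1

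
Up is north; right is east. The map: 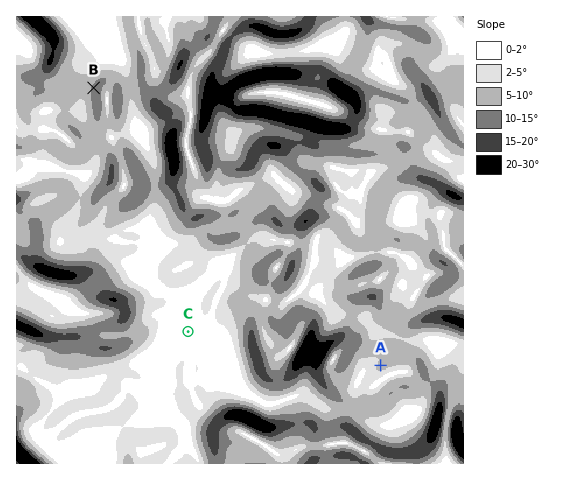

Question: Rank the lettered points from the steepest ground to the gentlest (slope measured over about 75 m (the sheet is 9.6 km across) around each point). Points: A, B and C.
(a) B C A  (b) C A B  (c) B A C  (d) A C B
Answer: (c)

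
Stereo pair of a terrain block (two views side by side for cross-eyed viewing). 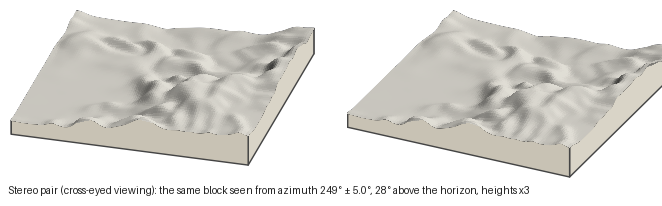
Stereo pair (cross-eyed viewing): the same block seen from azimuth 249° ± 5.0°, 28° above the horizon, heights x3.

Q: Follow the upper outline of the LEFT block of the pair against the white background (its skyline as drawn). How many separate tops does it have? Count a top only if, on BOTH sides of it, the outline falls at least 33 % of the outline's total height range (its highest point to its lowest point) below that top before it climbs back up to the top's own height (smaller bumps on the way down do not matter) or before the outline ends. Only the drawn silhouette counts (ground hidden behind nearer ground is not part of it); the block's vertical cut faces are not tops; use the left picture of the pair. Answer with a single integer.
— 0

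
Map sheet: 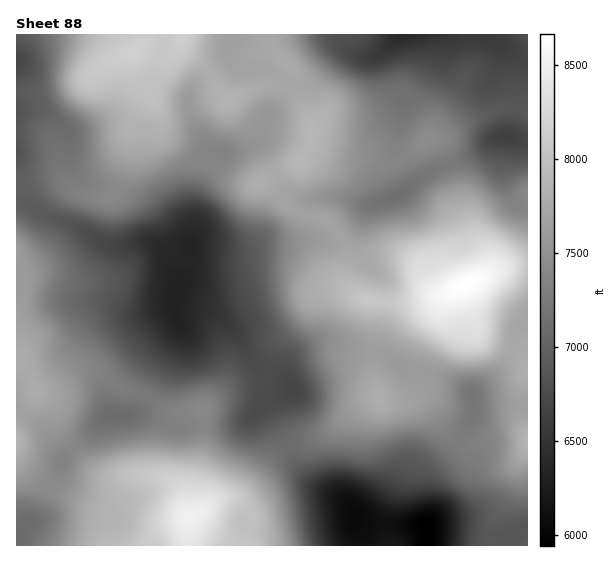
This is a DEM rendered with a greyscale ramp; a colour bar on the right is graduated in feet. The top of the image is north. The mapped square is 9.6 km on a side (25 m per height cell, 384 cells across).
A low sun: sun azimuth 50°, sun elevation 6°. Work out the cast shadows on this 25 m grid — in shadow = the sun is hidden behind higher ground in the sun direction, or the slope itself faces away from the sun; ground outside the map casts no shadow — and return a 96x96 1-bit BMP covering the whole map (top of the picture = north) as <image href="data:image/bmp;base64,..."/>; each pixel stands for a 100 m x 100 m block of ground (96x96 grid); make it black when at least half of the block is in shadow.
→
<image width="96" height="96" href="data:image/bmp;base64,Qk2+BAAAAAAAAD4AAAAoAAAAYAAAAGAAAAABAAEAAAAAAIAEAAATCwAAEwsAAAIAAAAAAAAA////AAAAAAD/+Af+AAAAD////gD/+Af+AAAAH////gD/+Af+AAAAP////gD/+Af+AAAAP////4D/+Af+AAAAf////+D/+AP8AAAA//////j/+AA4AAAA////////8AAQAAAB////////4AHwAAAD///////8PA/wAAAH///////gfz/wAAAP//////+Afz/wAAAP//////4AfxgAAAAf//////4APAAAAAAf//////4AOAAAAAAf//////8AMAAAAAAf//////8AAAAAAAAf////7/8AAAAAAAAf////x/8AAAAAAAD/////h/8AAAAAAA//////A/8AAAAAAB/////+A/4AAAAAAD/////8D/wAAAAAAD/////4H/wAAAAAAH////zgH/gAAAAAAH////gAH/AAAD8AAH////AAH/DgAH8AAH///+AAH/DgAHgAAH///8DwH/jAAAAAAH///wH+P/wAAAAAAH///8f///wAAAAAAH////////4AAAAAA/////////wAAAAAf/////////wAAAAA//////////gAAAAA//////////AAAAAB/////////4AAAAAB/////////wAAAAAD/////////gAAAAAH////////+AAAAAAf////////wAAAAAA/////////gAAAAAB/////////AAAAAAD////////+AAAAAAH////////+AAAAAAH////////+AAAAAAP////+P8f+QAAAAAP////8Dwf8AAAAAAf////8AA/4AAAAAAf////4AB/wAAAAAAf////4AB/gAAAAAAP////4AD/gAAAAAAP////wAD/AAAAAAAP////wAD/AAAAAAAP////gAB+AAAAAAAP////gAA+AAAAAAAf////wAAQAAAAAHw/////wAAAAAAAAf+/////4AAAAAAAB///////8AAAAAAAH////////AAAAAAAP///////+AAAAAAA////////4AAAAAAB///5////gAAAAAAD//+A////AAAAMAAD//wAf//+AAAAEAAD/4AAf//4AAAAAAAD//wAP//gAAAAAAAD///AP//B8AAAAAAD///wH/+B8AAAAAAD///4D+AB4AAAAAAD///4AYAB4AAAAAAD///4AAAAwAAAAAAD///wAAAAAAAAAAAD///gAA8AAAAAAAAD///AAf+CAAAAAAAD///AA/+HgAAAAAAD//+AA/+D4AAAAAD///+AA/8D4AAAAAD///+AA/4D4AAAAAD///+CA/wD4AAAAAB///+HA/wH4AAAAAAb///HA/gH4AAAAAAD///gA/AHwAAAAAAD///gA+AHgAAAAAAD//wAA8ADAAAAAAAD//AAA8AAAAAAAAAD/+AAAcAAAAAAAAAD/8AAAcAAAAAAAAAD/8AAAAAAAAAAAAAD/8AAAAAAAAAAAAAD/8AAAAAAAAAAAAAD/8AAAAAAAAAAAAAD/8AAAAAAAAAAAAAj/+AAAAAAAAAAAAB//+AAAAAAAAAAAAB///AAAAAAAAAAAAA8="/>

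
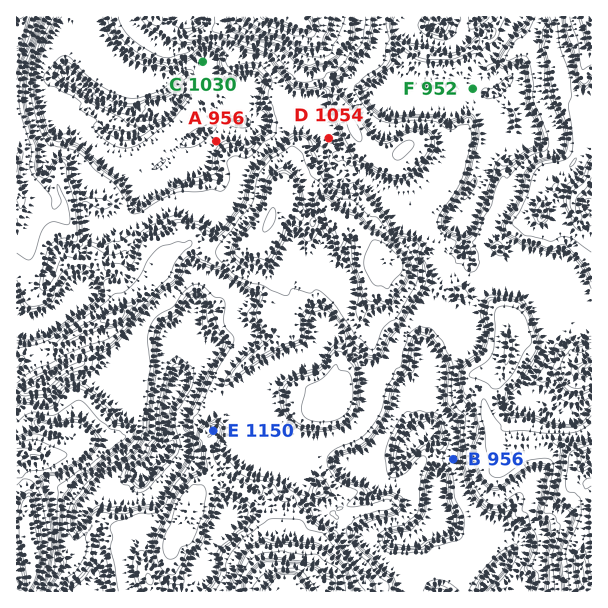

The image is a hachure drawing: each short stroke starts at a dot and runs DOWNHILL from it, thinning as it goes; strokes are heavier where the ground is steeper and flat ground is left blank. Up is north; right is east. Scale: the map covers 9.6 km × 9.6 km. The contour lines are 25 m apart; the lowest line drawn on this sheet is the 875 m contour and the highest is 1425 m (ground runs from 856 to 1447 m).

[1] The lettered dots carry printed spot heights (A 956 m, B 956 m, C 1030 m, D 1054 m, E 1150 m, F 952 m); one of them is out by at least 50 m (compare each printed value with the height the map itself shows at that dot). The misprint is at C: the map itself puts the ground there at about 955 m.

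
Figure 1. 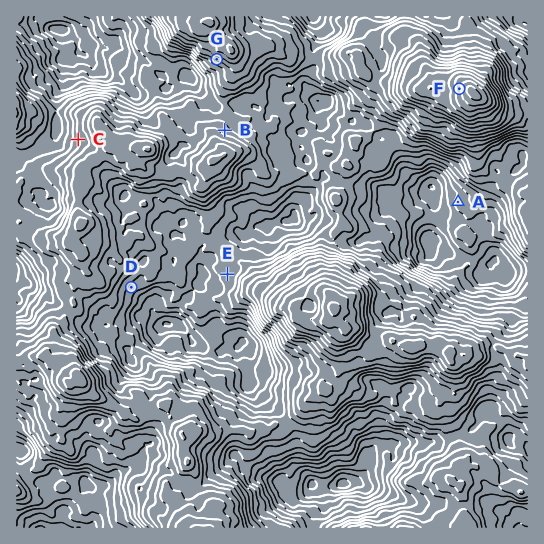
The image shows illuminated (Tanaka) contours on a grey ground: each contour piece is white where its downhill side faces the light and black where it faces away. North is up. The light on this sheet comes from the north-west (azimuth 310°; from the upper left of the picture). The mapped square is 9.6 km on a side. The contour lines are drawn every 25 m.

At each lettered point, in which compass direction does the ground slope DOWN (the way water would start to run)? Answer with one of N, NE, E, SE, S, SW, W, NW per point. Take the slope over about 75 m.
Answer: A W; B NE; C W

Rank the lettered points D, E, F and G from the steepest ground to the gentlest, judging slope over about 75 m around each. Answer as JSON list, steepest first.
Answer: ["G", "F", "D", "E"]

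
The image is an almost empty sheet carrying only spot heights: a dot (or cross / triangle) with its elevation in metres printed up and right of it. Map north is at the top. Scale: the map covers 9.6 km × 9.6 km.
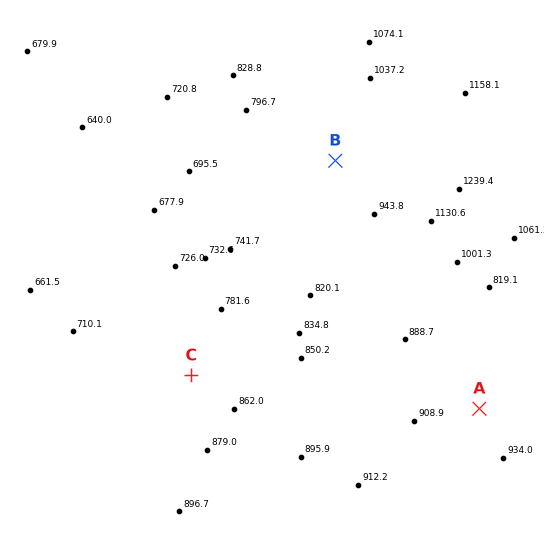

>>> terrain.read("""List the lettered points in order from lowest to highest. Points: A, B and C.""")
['C', 'B', 'A']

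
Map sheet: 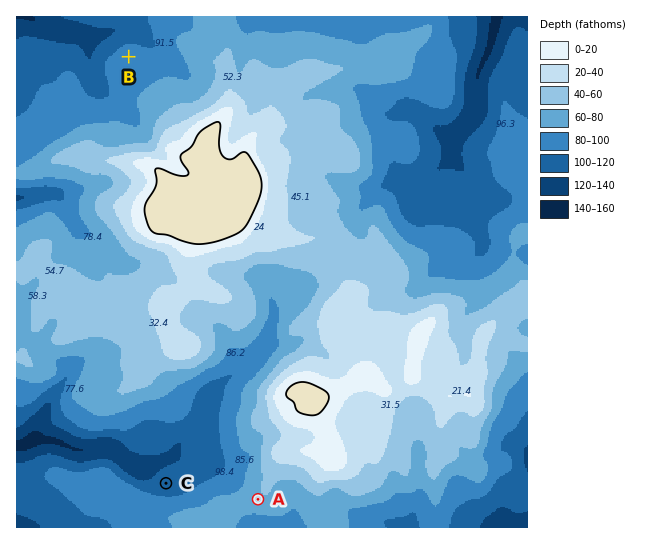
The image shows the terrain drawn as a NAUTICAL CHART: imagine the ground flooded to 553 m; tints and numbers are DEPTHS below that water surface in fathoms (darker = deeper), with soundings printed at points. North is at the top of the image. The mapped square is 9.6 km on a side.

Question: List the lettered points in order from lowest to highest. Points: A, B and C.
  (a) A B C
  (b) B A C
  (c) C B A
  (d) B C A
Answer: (c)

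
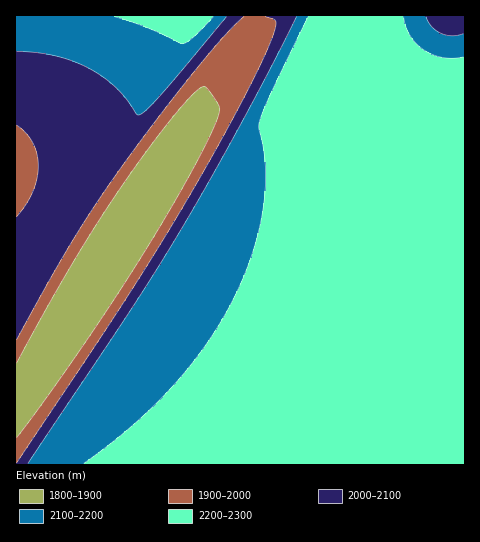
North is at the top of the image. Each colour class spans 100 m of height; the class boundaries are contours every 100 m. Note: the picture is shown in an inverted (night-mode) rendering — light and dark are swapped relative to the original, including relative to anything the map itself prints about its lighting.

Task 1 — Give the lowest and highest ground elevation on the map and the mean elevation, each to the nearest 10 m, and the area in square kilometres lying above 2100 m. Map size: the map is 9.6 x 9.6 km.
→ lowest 1810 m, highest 2300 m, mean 2150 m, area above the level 65.3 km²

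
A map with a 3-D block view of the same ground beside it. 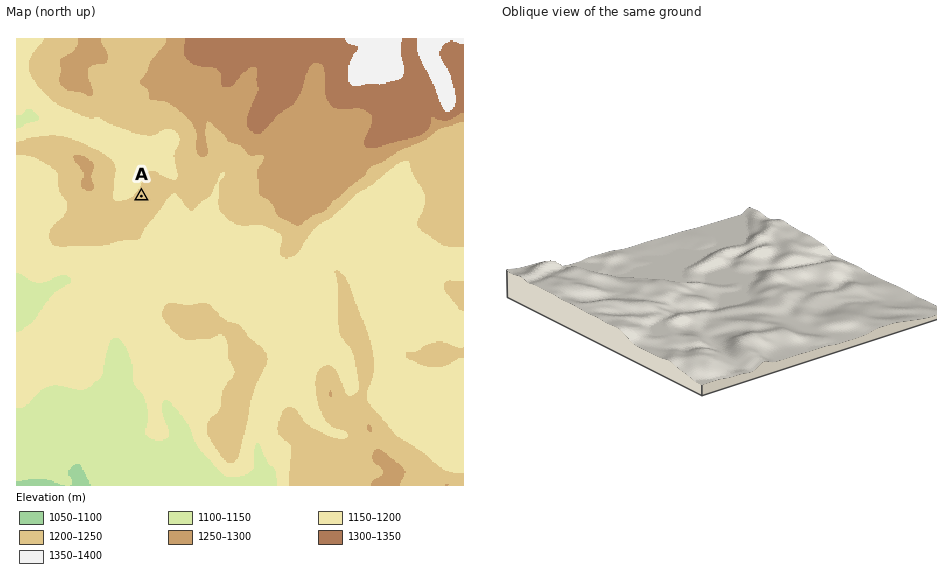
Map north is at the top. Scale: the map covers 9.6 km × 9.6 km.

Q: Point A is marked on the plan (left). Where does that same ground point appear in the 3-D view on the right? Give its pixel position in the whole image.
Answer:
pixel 734 325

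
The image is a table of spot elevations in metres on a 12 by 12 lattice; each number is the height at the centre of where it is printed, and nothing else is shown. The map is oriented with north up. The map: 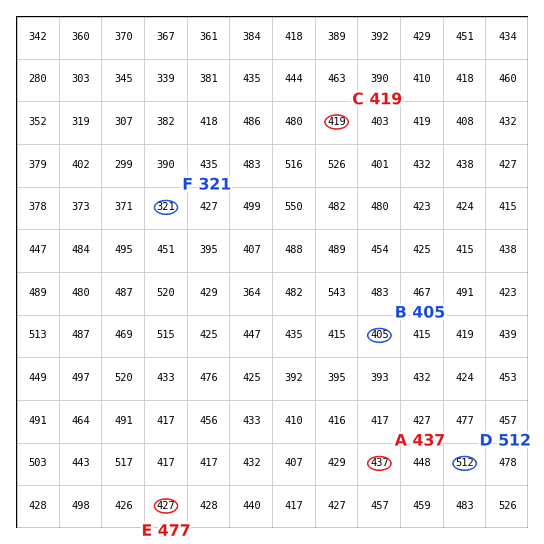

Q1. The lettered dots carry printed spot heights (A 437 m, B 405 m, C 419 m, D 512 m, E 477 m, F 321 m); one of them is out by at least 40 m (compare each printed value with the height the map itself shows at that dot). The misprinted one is E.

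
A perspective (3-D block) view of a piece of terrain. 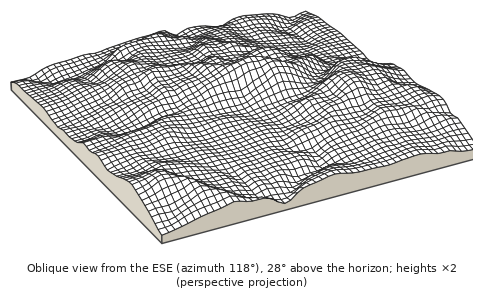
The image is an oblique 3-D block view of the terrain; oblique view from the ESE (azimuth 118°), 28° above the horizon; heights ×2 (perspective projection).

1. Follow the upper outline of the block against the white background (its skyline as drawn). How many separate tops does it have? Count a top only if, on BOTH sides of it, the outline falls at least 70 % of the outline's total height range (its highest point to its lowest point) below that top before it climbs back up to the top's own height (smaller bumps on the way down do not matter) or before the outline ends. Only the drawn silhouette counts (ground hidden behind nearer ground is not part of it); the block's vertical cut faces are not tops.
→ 0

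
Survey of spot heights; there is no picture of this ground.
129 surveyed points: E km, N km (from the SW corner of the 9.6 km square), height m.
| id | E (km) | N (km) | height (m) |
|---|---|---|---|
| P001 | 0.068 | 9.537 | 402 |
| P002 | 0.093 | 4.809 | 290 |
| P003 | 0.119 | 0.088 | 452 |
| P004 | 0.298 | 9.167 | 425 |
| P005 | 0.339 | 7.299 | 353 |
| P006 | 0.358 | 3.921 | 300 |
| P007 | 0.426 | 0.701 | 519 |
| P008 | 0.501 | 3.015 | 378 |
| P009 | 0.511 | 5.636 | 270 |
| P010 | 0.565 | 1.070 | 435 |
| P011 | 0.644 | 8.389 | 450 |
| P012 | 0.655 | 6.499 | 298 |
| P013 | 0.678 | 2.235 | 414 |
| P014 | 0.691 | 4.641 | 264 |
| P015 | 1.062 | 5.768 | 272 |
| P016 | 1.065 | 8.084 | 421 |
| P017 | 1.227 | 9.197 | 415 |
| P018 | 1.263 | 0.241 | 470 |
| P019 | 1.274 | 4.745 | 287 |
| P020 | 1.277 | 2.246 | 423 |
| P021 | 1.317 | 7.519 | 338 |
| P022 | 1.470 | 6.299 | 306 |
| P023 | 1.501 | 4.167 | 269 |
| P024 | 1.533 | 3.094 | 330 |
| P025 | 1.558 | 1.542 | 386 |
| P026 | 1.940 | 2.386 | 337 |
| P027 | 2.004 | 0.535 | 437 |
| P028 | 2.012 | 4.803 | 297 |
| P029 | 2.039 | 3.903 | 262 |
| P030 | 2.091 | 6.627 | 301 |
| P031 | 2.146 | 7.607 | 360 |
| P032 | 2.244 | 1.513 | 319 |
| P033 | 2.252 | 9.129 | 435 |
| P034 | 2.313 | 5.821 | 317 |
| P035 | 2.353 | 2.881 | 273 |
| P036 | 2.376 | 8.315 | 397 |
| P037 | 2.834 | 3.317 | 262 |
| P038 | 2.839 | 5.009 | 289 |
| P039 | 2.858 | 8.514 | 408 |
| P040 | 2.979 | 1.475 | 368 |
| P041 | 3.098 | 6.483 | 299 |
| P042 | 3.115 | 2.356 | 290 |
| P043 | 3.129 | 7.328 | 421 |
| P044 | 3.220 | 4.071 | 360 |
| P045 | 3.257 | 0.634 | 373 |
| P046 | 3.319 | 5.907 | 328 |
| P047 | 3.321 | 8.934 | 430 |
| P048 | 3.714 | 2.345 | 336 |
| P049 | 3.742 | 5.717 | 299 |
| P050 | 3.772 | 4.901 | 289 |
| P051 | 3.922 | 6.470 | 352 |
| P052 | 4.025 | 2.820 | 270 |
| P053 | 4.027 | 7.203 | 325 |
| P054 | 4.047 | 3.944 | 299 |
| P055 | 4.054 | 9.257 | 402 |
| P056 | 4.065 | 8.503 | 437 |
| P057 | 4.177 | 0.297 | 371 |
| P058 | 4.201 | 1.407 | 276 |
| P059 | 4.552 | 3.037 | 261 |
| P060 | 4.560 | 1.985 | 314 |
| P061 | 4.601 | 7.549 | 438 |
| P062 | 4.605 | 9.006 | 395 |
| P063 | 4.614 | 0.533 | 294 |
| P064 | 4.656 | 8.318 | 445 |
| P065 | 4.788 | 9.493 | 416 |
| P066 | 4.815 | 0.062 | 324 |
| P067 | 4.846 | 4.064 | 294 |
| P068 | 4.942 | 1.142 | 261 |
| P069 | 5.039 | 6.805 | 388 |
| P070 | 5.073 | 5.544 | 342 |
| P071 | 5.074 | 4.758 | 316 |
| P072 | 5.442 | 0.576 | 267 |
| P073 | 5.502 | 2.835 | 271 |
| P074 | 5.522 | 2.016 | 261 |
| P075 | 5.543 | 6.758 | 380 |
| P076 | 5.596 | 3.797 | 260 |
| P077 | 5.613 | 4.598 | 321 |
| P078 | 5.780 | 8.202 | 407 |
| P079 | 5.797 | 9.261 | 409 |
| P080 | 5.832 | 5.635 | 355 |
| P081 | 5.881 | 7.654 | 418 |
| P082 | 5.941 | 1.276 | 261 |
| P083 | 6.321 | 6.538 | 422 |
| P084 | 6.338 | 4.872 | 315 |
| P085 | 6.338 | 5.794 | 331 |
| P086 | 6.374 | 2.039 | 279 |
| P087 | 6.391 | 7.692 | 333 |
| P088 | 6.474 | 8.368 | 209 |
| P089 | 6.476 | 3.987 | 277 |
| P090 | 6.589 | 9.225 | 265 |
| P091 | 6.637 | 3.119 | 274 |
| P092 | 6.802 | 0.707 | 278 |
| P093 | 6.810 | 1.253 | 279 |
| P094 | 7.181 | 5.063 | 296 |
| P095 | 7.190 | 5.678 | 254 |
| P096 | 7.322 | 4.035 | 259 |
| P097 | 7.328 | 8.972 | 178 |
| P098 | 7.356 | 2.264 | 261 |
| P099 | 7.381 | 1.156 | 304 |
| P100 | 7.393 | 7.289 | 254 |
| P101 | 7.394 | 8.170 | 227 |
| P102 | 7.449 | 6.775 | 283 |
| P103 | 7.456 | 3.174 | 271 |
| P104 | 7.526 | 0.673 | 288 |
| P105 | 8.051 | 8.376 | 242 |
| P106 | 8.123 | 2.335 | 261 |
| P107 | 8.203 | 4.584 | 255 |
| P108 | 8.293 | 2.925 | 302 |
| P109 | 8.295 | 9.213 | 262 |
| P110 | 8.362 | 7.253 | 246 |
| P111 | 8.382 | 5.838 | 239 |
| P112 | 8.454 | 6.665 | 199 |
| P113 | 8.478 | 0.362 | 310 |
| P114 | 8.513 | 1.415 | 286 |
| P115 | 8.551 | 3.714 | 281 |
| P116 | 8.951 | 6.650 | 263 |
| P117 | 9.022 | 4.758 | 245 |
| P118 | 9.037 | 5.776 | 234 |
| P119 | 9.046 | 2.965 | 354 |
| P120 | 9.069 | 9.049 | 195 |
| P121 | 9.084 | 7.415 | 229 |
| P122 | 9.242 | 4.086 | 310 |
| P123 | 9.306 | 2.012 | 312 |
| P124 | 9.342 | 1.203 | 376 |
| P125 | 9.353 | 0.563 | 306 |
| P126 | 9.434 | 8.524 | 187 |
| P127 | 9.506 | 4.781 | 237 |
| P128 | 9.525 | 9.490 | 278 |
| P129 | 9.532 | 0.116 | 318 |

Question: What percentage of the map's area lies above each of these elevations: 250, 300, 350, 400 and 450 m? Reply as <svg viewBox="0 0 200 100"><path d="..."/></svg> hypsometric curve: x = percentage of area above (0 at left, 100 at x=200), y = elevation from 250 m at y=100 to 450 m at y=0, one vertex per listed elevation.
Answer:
<svg viewBox="0 0 200 100"><path d="M182 100l-81-25-38-25-28-25-27-25"/></svg>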